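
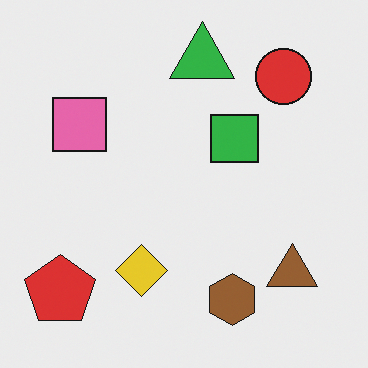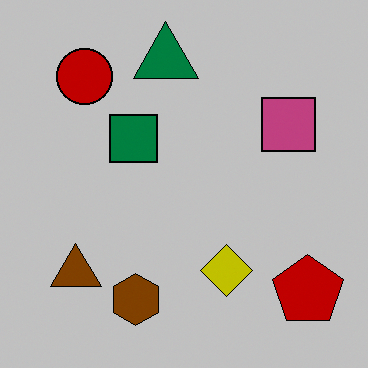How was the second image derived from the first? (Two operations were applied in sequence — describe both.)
The image was aggressively posterized, then flipped horizontally (left ↔ right).

Each flat color has snapped to a coarser quantized level — most visibly, the near-white background has dropped to a flat grey. The red pentagon is in the bottom-left of the first image and the bottom-right of the second — shapes on opposite sides of the vertical midline have swapped in a mirror flip.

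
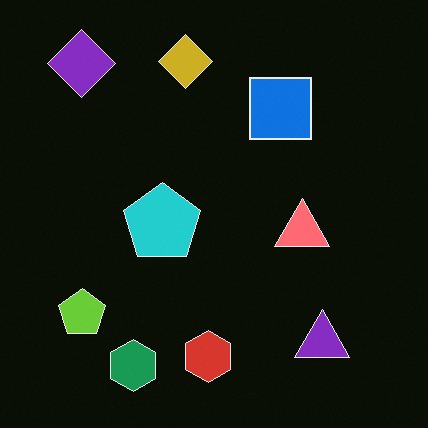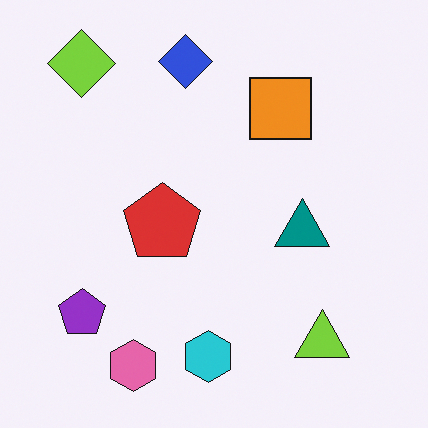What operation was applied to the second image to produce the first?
The transformation is: color-inverted (negative).

The light background has become dark and every shape's color is its complement — a photographic negative.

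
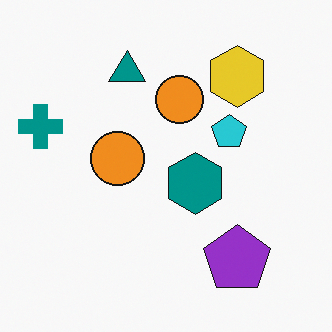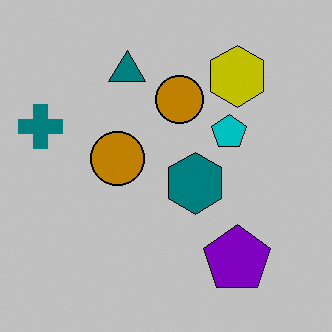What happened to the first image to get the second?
The transformation is: aggressively posterized.

Each flat color has snapped to a coarser quantized level — most visibly, the near-white background has dropped to a flat grey.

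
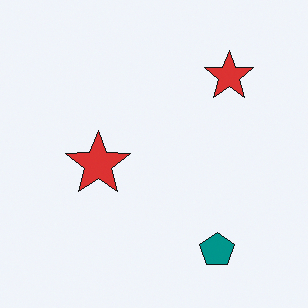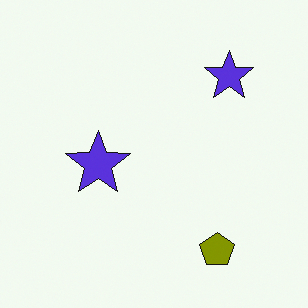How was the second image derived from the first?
The transformation is: hue-shifted through roughly half the color wheel.

Every shape's color has rotated by the same amount around the hue wheel — a uniform hue shift.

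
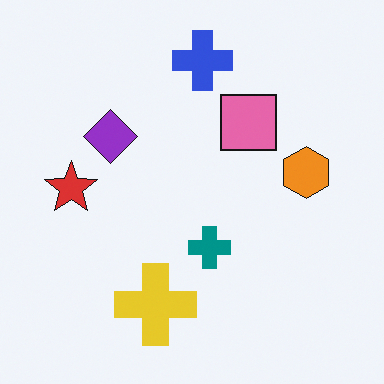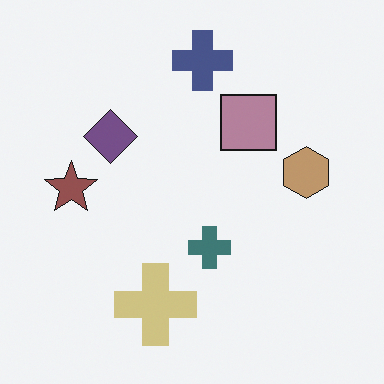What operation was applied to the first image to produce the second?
It was heavily desaturated.

All colors are more muted and greyish — a global saturation change.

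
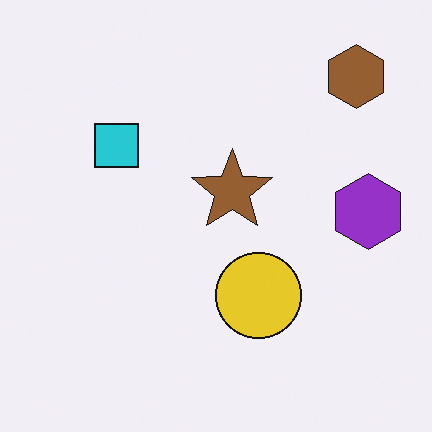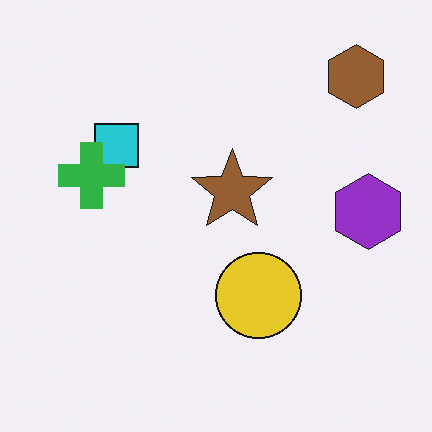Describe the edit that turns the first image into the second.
The image was overlaid with an additional green cross.

A green cross appears in the second image that is absent from the first.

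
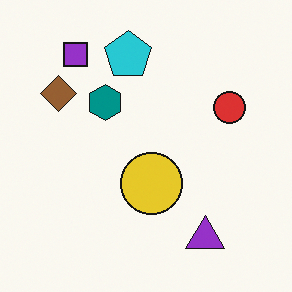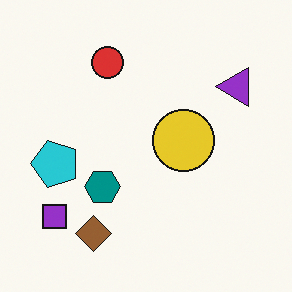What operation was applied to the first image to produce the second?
The transformation is: rotated 90° counter-clockwise.

The purple square sits in the top-left of the first image and the bottom-left of the second — consistent with a whole-image 90° counter-clockwise rotation.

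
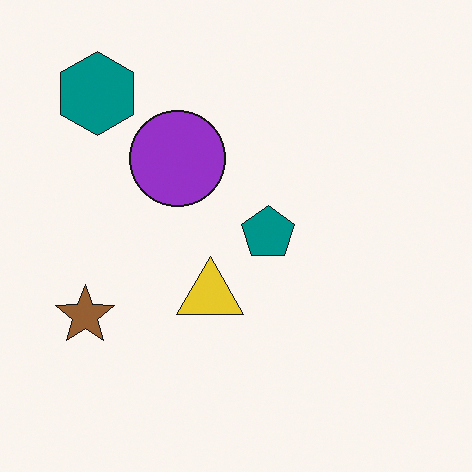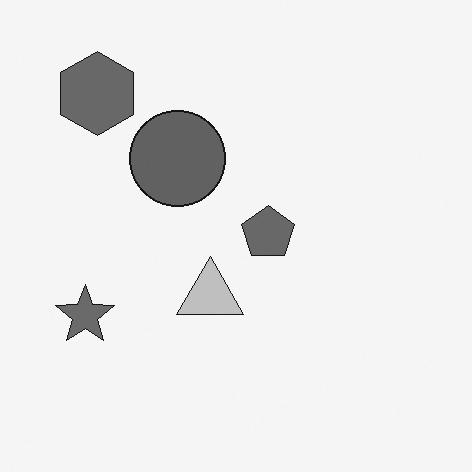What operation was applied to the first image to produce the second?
This is the original image converted to grayscale.

All color is removed — every shape is now a shade of grey.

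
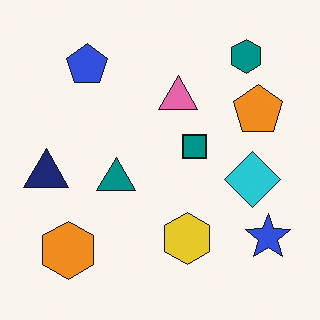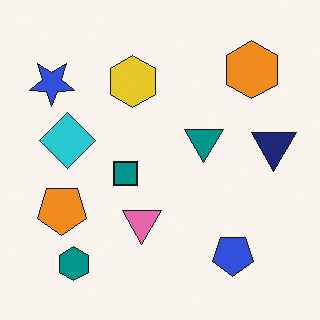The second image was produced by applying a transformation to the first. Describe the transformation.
It was rotated 180°.

The teal hexagon sits in the top-right of the first image and the bottom-left of the second — consistent with a whole-image 180° rotation.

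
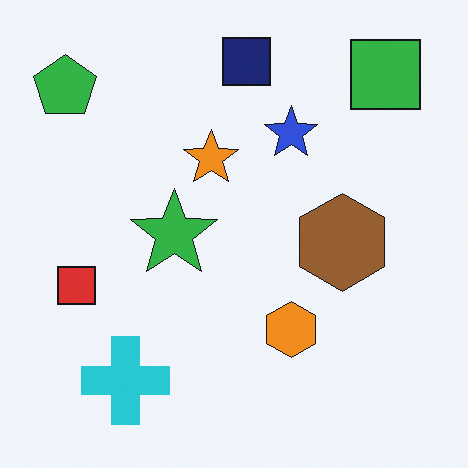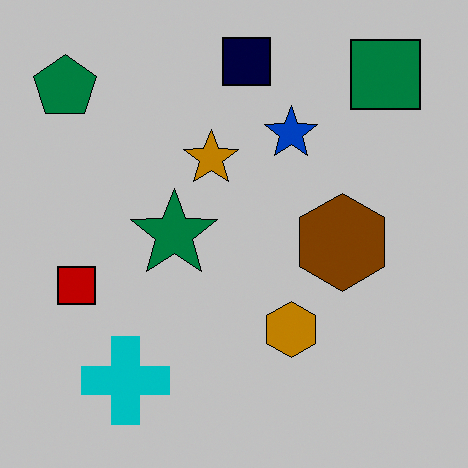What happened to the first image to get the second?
The image was heavily posterized to just a handful of flat colors.

Each flat color has snapped to a coarser quantized level — most visibly, the near-white background has dropped to a flat grey.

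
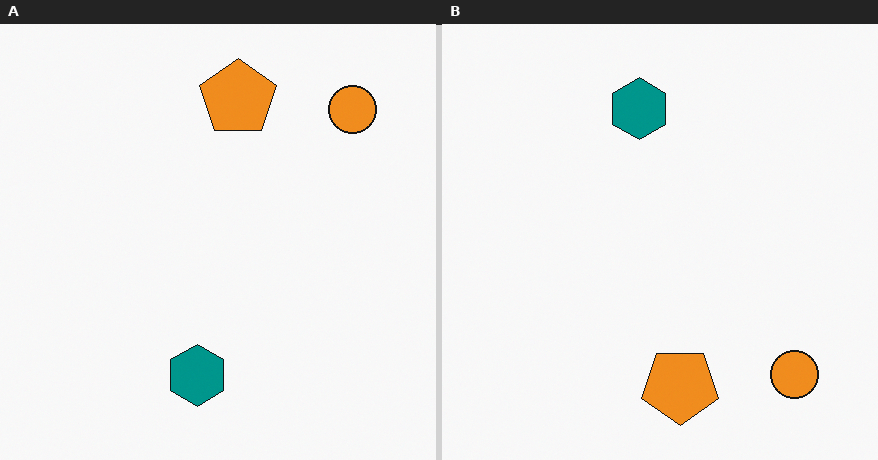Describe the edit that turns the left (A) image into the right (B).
The transformation is: flipped vertically (top ↔ bottom).

The orange pentagon is in the top of the left (A) image and the bottom of the right (B) — shapes on opposite sides of the horizontal midline have swapped in a mirror flip.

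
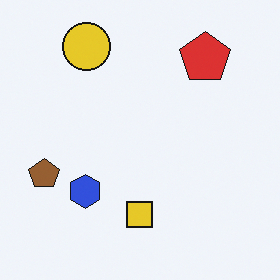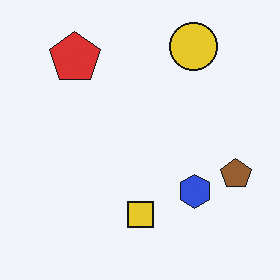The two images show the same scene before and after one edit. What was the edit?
The transformation is: flipped horizontally (left ↔ right).

The brown pentagon is in the left of the first image and the right of the second — shapes on opposite sides of the vertical midline have swapped in a mirror flip.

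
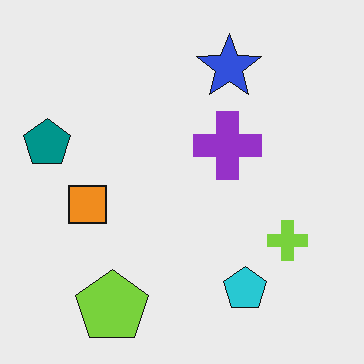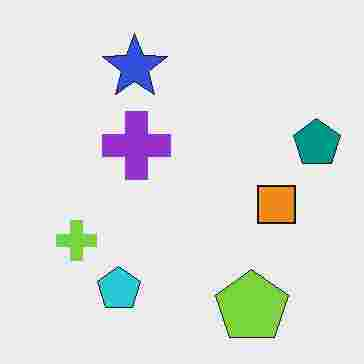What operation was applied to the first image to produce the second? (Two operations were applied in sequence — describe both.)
This is the original image flipped horizontally (left ↔ right), then degraded with heavy JPEG compression.

The teal pentagon is in the left of the first image and the right of the second — shapes on opposite sides of the vertical midline have swapped in a mirror flip. Blocky 8×8 compression artifacts appear around shape edges and the flat background shows ringing — characteristic JPEG degradation.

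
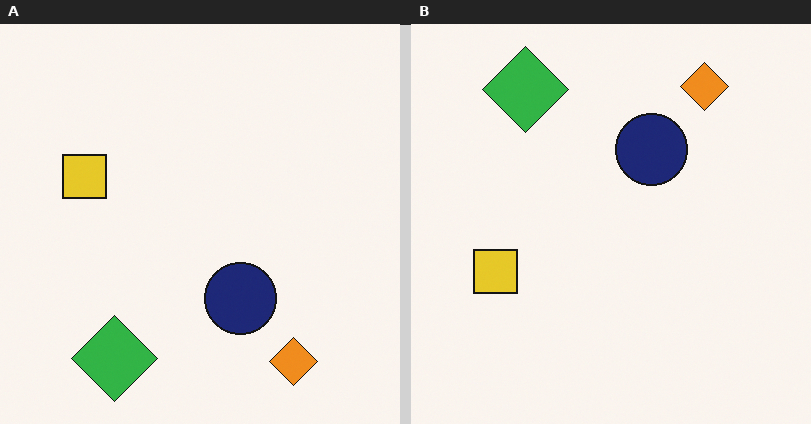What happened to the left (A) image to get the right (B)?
Flipped vertically (top ↔ bottom).

The orange diamond is in the bottom-right of the left (A) image and the top-right of the right (B) — shapes on opposite sides of the horizontal midline have swapped in a mirror flip.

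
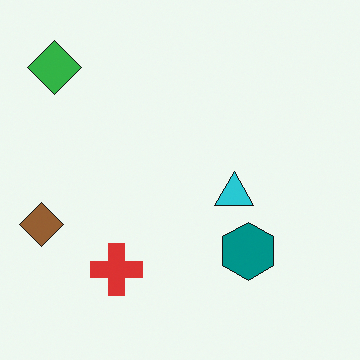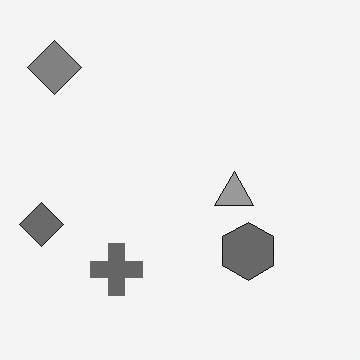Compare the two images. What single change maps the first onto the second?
The image was converted to grayscale.

All color is removed — every shape is now a shade of grey.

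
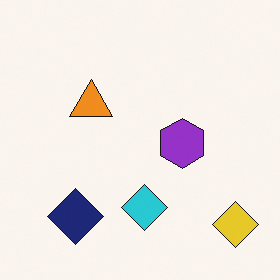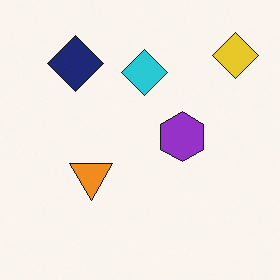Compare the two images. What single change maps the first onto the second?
Flipped vertically (top ↔ bottom).

The yellow diamond is in the bottom-right of the first image and the top-right of the second — shapes on opposite sides of the horizontal midline have swapped in a mirror flip.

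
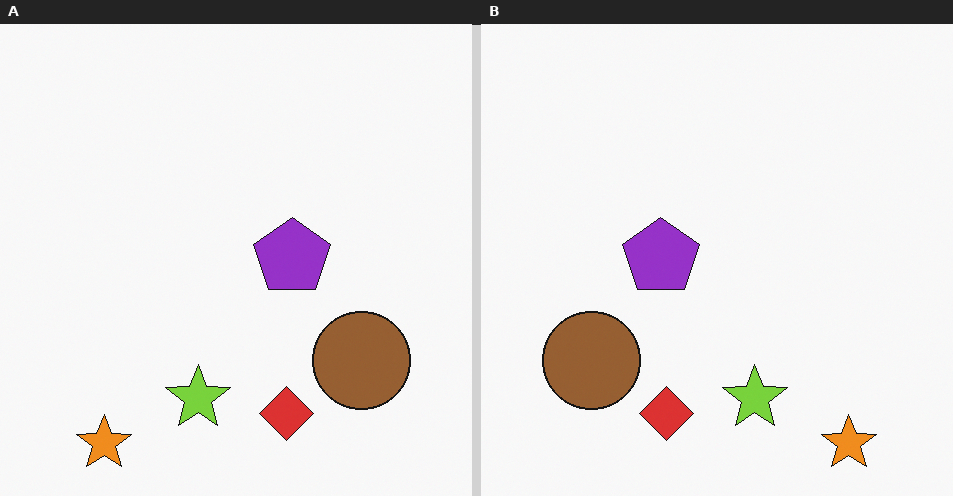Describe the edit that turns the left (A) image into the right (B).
The transformation is: flipped horizontally (left ↔ right).

The orange star is in the bottom-left of the left (A) image and the bottom-right of the right (B) — shapes on opposite sides of the vertical midline have swapped in a mirror flip.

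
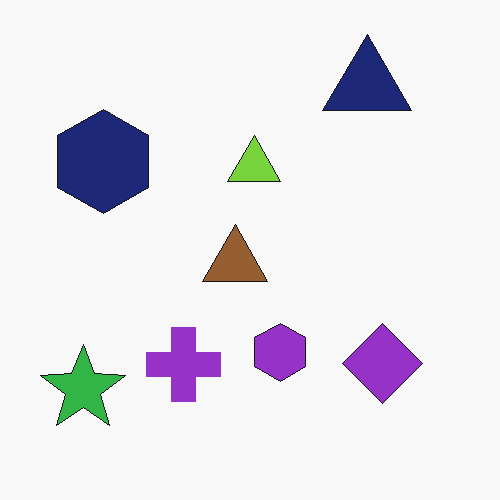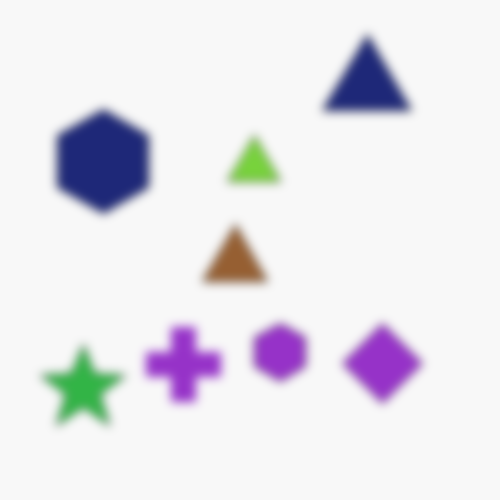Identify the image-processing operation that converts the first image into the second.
This is the original image strongly gaussian-blurred.

Shape edges and outlines are uniformly softened across the whole image.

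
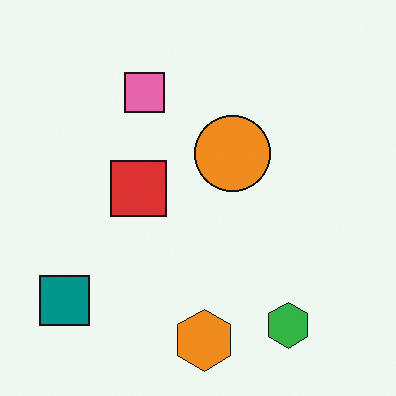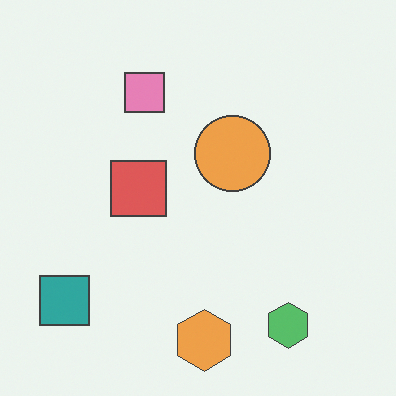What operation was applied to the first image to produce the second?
The second image is the first given slightly reduced contrast.

Tones are pushed toward mid-grey across the whole image — a global contrast change.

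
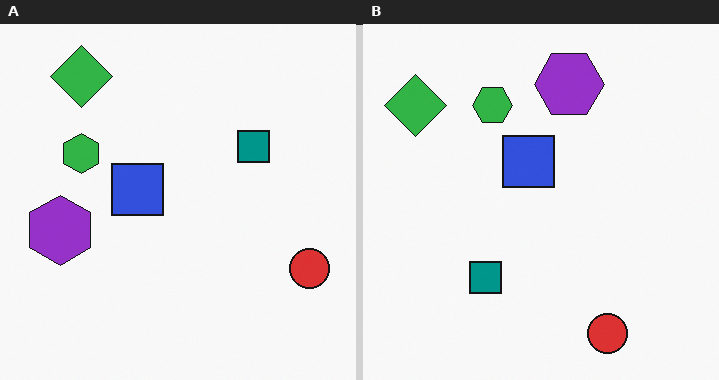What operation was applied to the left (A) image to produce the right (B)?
The right (B) image is the left (A) transposed (reflected across the top-left ↔ bottom-right diagonal).

Shapes have swapped their row and column positions — what was in the top-right is now in the bottom-left — a diagonal reflection.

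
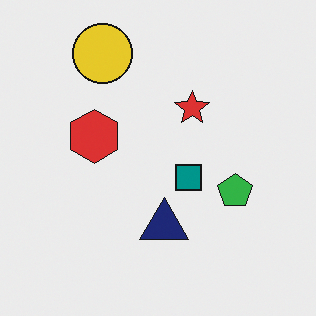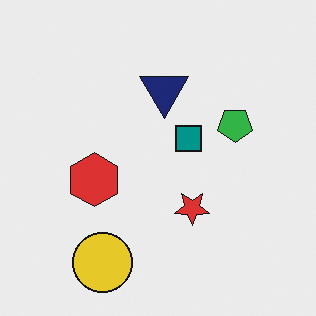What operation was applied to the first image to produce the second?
Flipped vertically (top ↔ bottom).

The yellow circle is in the top-left of the first image and the bottom-left of the second — shapes on opposite sides of the horizontal midline have swapped in a mirror flip.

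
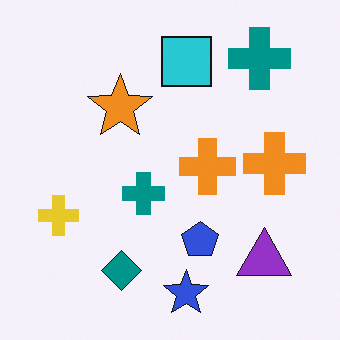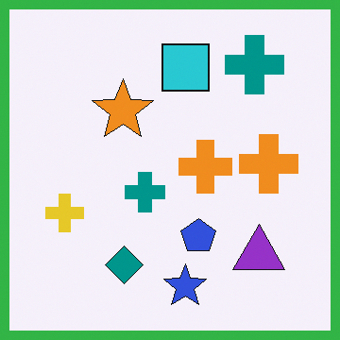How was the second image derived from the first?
The transformation is: framed with a green border.

A solid green frame runs around the edge of the second image, with the content slightly shrunk inside it.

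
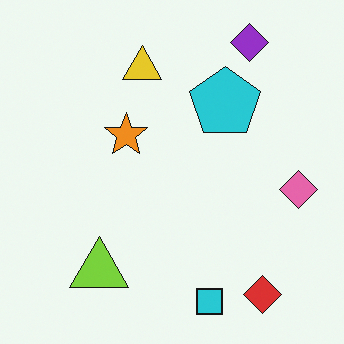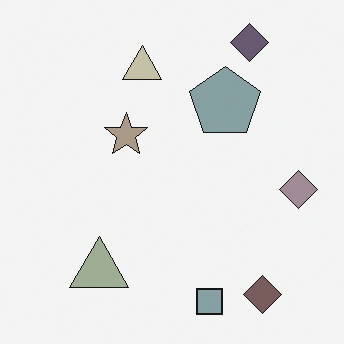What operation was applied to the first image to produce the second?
The second image is the first heavily desaturated.

All colors are more muted and greyish — a global saturation change.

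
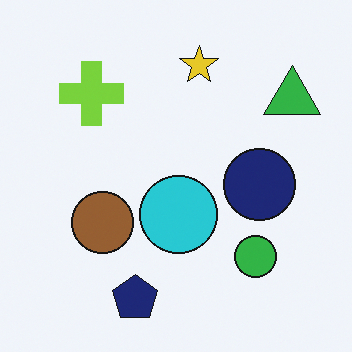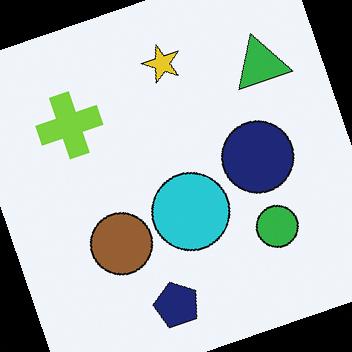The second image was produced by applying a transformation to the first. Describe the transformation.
This is the original image rotated counter-clockwise by a clearly visible amount.

Every shape is tilted by the same angle and the image corners show triangular fill wedges — a whole-image rotation by a non-right angle.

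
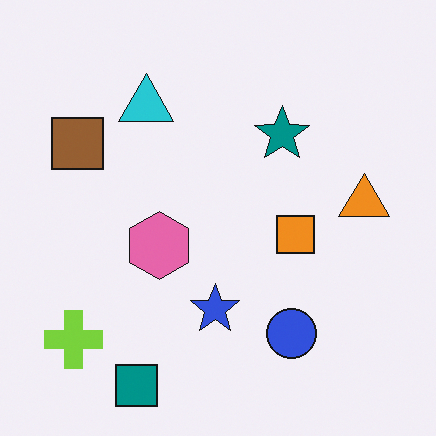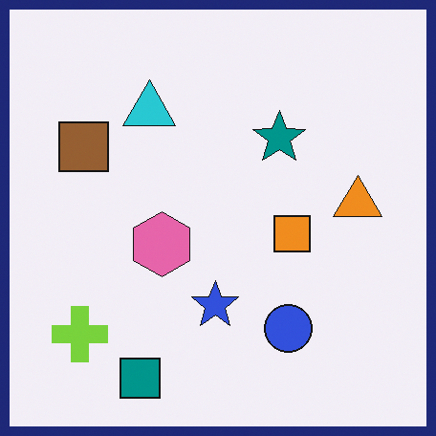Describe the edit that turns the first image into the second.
It was framed with a navy border.

A solid navy frame runs around the edge of the second image, with the content slightly shrunk inside it.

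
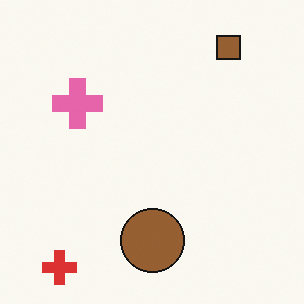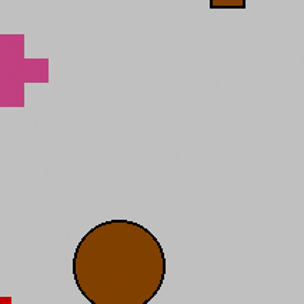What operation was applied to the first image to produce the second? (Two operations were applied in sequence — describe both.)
The transformation is: aggressively posterized, then cropped to a modestly smaller region and rescaled.

Each flat color has snapped to a coarser quantized level — most visibly, the near-white background has dropped to a flat grey. The visible shapes are larger and the field of view is narrower; shapes near the original edges may be partly or wholly outside the frame — a crop-and-rescale.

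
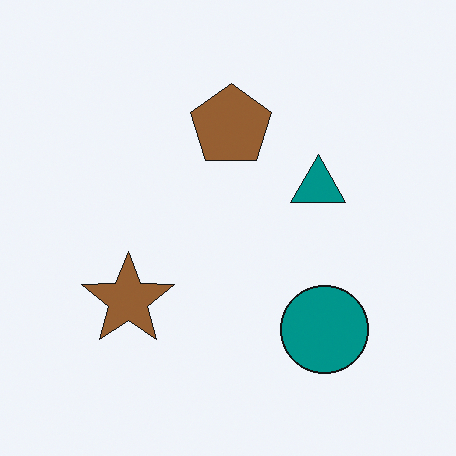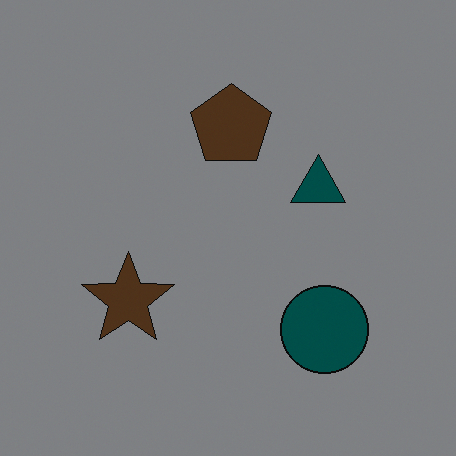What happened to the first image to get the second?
This is the original image noticeably darkened.

Every pixel — background and shapes alike — is uniformly darkened.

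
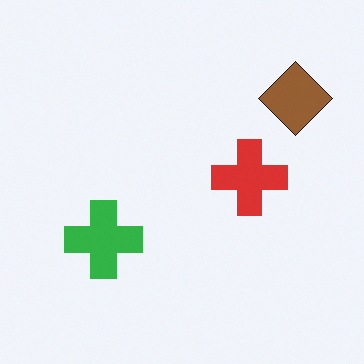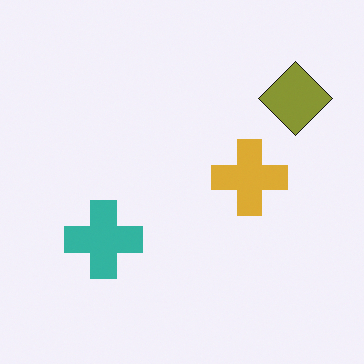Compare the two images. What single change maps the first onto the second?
The second image is the first hue-shifted by a small amount.

Every shape's color has rotated by the same amount around the hue wheel — a uniform hue shift.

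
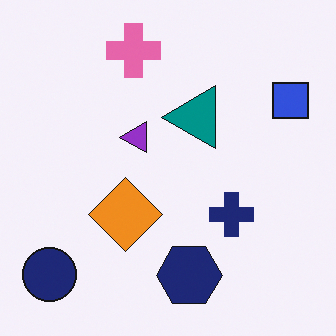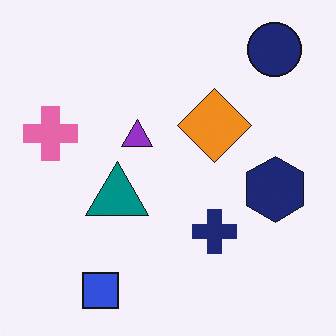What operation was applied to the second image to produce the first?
This is the original image transposed (reflected across the top-left ↔ bottom-right diagonal).

Shapes have swapped their row and column positions — what was in the top-right is now in the bottom-left — a diagonal reflection.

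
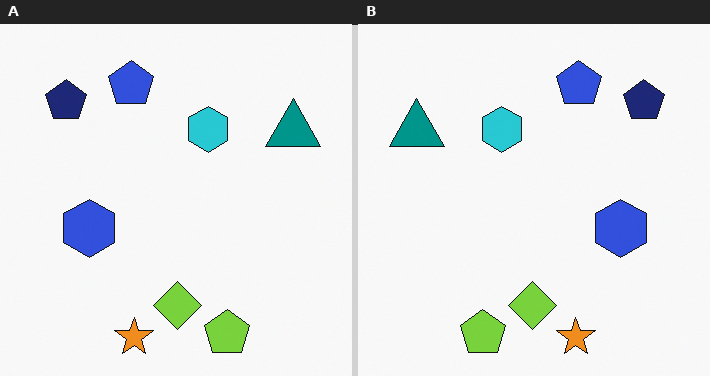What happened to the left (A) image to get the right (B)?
It was flipped horizontally (left ↔ right).

The teal triangle is in the top-right of the left (A) image and the top-left of the right (B) — shapes on opposite sides of the vertical midline have swapped in a mirror flip.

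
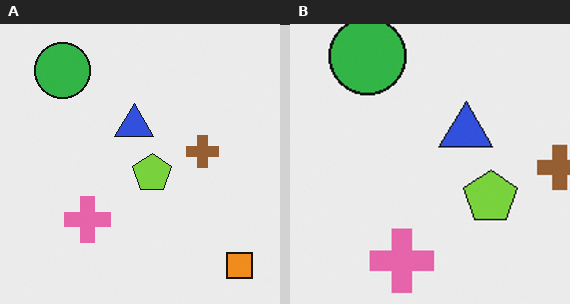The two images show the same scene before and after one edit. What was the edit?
It was cropped to a modestly smaller region and rescaled.

The visible shapes are larger and the field of view is narrower; shapes near the original edges may be partly or wholly outside the frame — a crop-and-rescale.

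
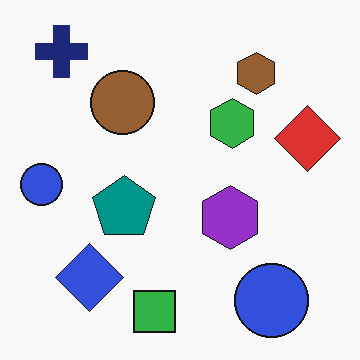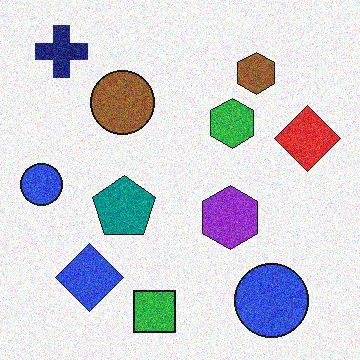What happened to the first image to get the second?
It was degraded with moderate additive noise.

Random speckle covers the whole image, including the flat background.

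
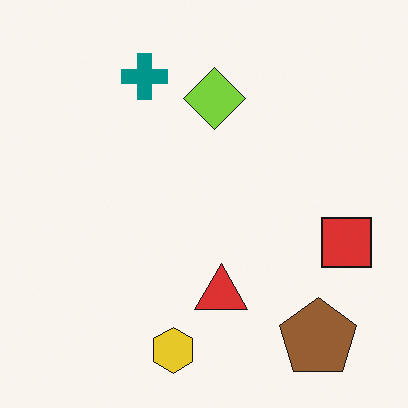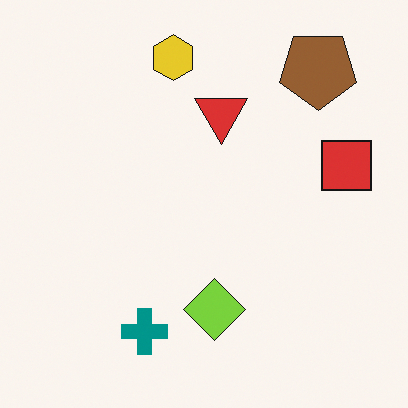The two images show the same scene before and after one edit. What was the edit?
The transformation is: flipped vertically (top ↔ bottom).

The yellow hexagon is in the bottom of the first image and the top of the second — shapes on opposite sides of the horizontal midline have swapped in a mirror flip.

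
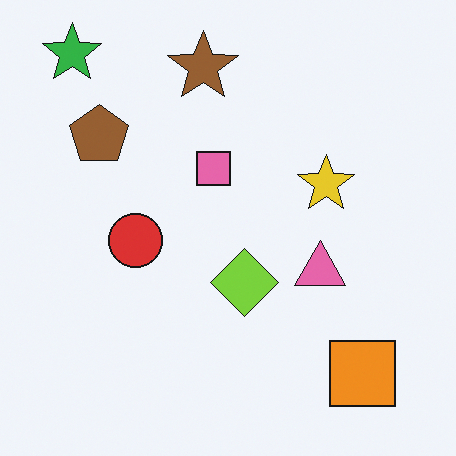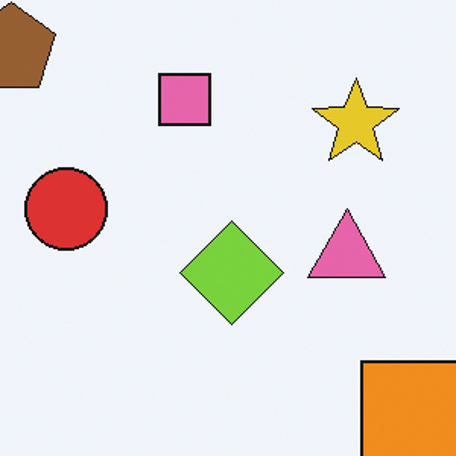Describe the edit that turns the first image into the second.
It was cropped slightly and scaled back up.

The visible shapes are larger and the field of view is narrower; shapes near the original edges may be partly or wholly outside the frame — a crop-and-rescale.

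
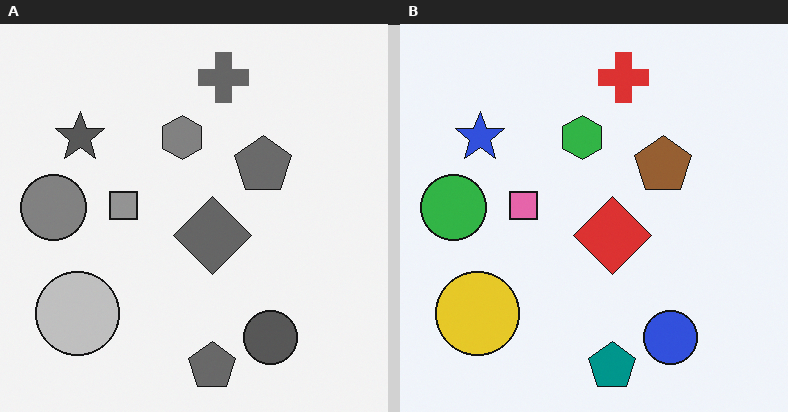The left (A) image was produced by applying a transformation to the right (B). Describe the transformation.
Converted to grayscale.

All color is removed — every shape is now a shade of grey.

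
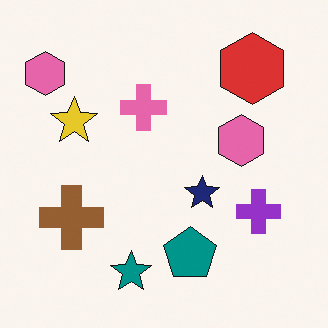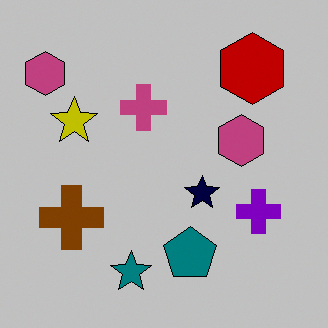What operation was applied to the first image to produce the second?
The image was heavily posterized to just a handful of flat colors.

Each flat color has snapped to a coarser quantized level — most visibly, the near-white background has dropped to a flat grey.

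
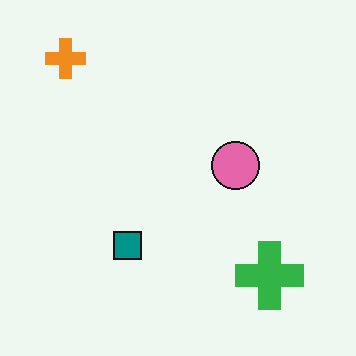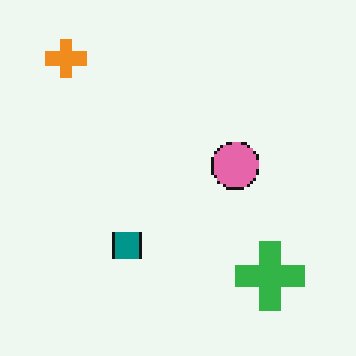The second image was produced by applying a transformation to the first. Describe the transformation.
The image was mildly pixelated.

Shapes are reduced to large square blocks; fine edges and outlines are lost — a downscale-then-upscale (mosaic) effect.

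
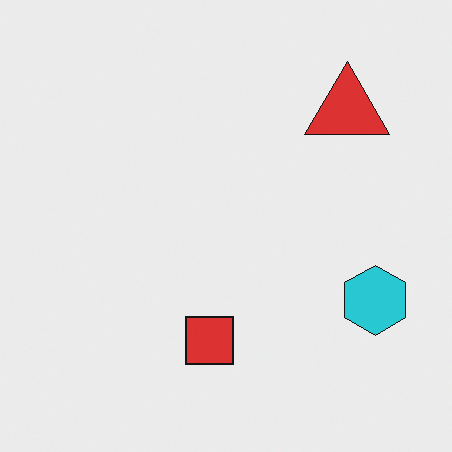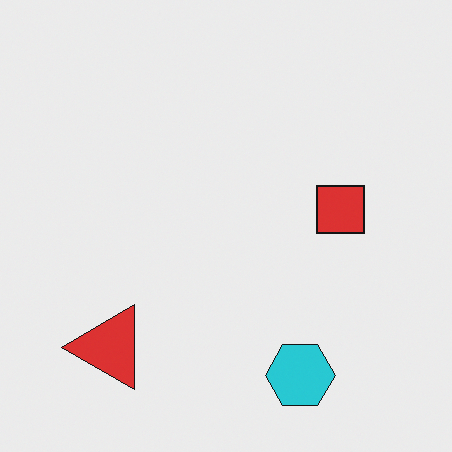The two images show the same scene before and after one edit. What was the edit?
It was transposed (reflected across the top-left ↔ bottom-right diagonal).

Shapes have swapped their row and column positions — what was in the top-right is now in the bottom-left — a diagonal reflection.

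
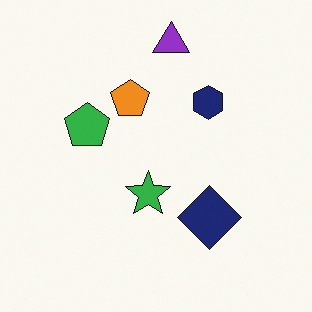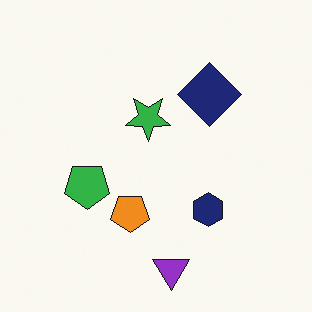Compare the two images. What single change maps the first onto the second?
This is the original image flipped vertically (top ↔ bottom).

The purple triangle is in the top of the first image and the bottom of the second — shapes on opposite sides of the horizontal midline have swapped in a mirror flip.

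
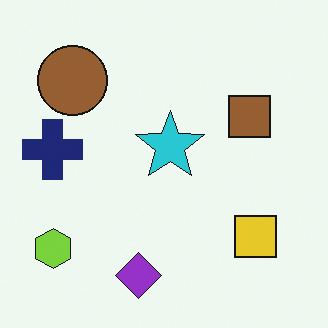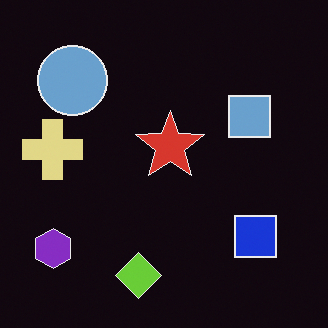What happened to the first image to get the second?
The second image is the first color-inverted (negative).

The light background has become dark and every shape's color is its complement — a photographic negative.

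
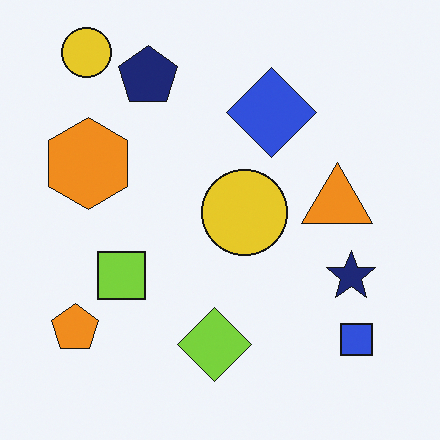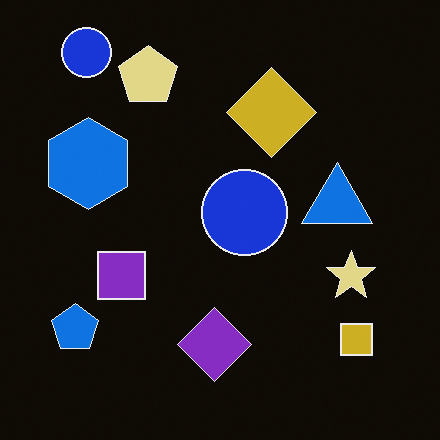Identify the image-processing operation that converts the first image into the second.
The transformation is: color-inverted (negative).

The light background has become dark and every shape's color is its complement — a photographic negative.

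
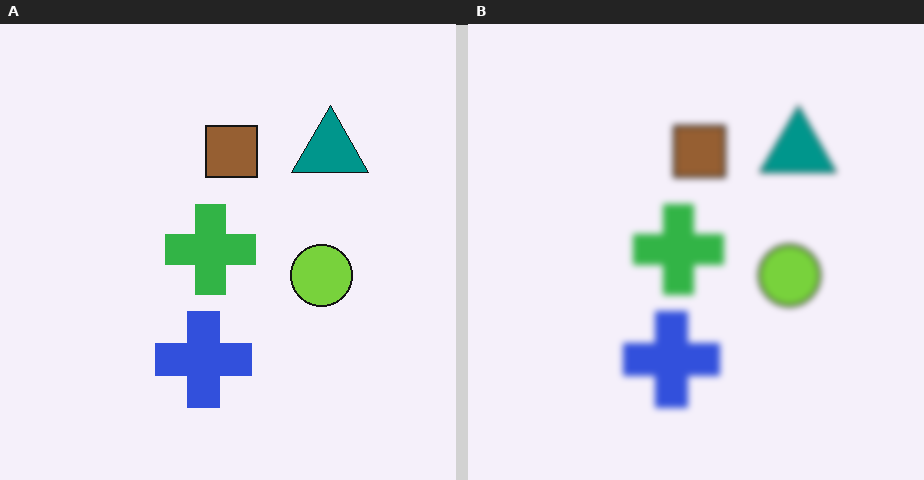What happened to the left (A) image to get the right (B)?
It was moderately blurred.

Shape edges and outlines are uniformly softened across the whole image.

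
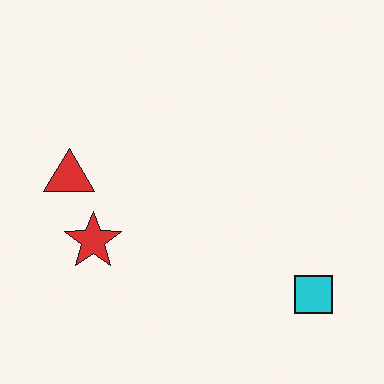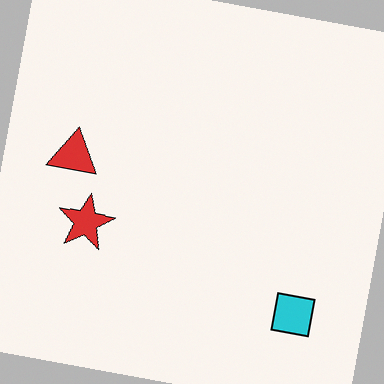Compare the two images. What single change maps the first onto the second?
Rotated clockwise by a small amount.

Every shape is tilted by the same angle and the image corners show triangular fill wedges — a whole-image rotation by a non-right angle.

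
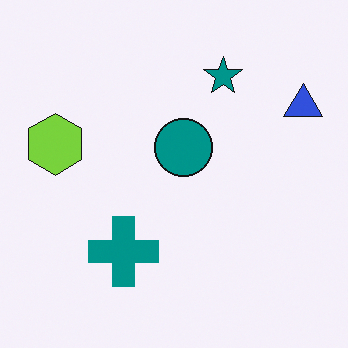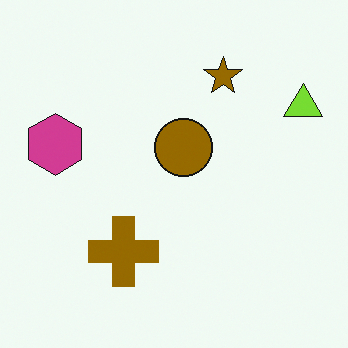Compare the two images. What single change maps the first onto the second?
This is the original image hue-shifted by a large amount.

Every shape's color has rotated by the same amount around the hue wheel — a uniform hue shift.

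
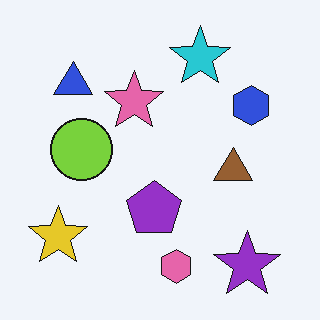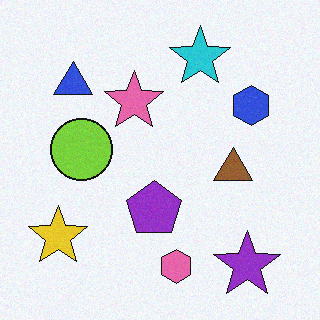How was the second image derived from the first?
The second image is the first degraded with light additive noise.

Random speckle covers the whole image, including the flat background.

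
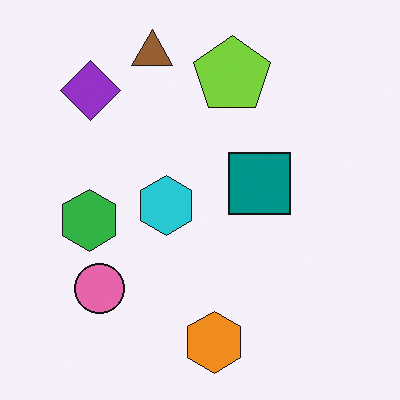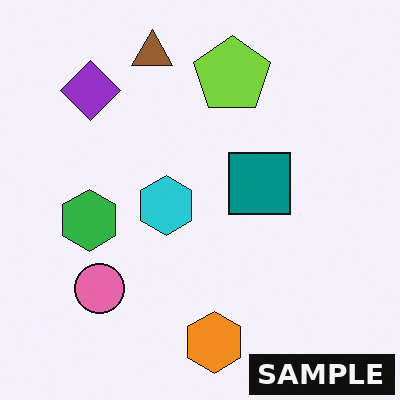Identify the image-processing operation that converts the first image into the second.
The image was watermarked with the text "SAMPLE" in the lower-right corner.

A dark label reading "SAMPLE" appears in the lower-right corner.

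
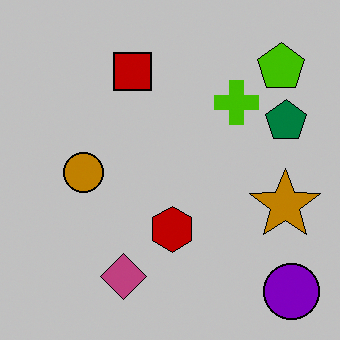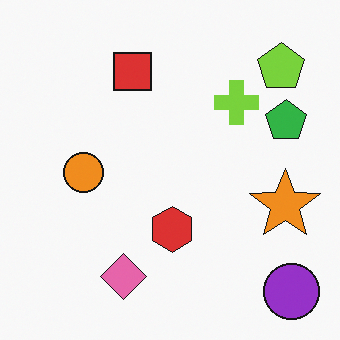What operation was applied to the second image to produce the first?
Aggressively posterized.

Each flat color has snapped to a coarser quantized level — most visibly, the near-white background has dropped to a flat grey.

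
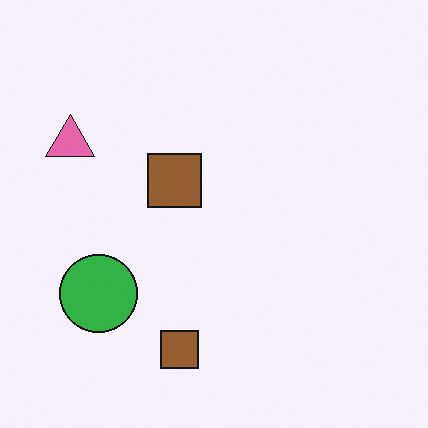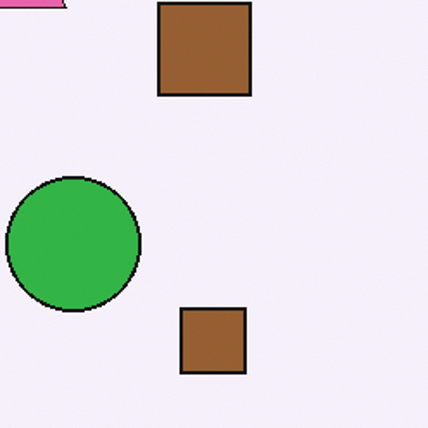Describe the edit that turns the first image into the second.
The image was cropped to a noticeably smaller region and rescaled.

The visible shapes are larger and the field of view is narrower; shapes near the original edges may be partly or wholly outside the frame — a crop-and-rescale.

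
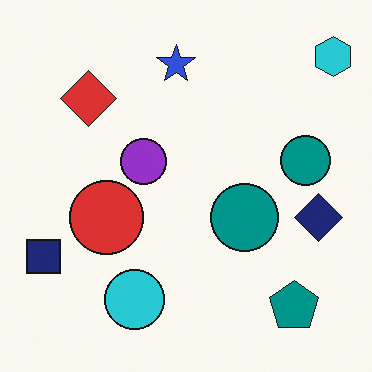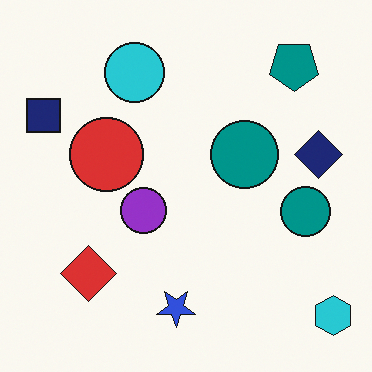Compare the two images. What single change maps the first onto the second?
This is the original image flipped vertically (top ↔ bottom).

The cyan hexagon is in the top-right of the first image and the bottom-right of the second — shapes on opposite sides of the horizontal midline have swapped in a mirror flip.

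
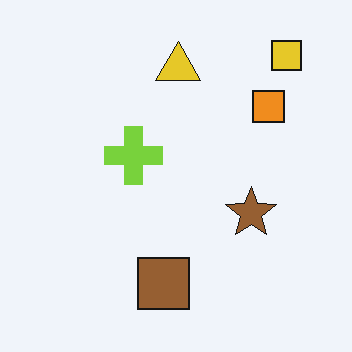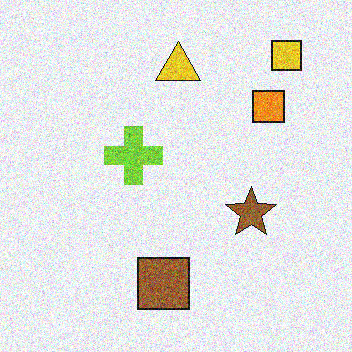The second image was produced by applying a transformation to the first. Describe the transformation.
The image was degraded with a thick layer of grain.

Random speckle covers the whole image, including the flat background.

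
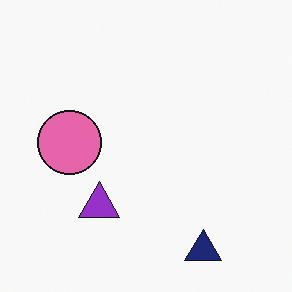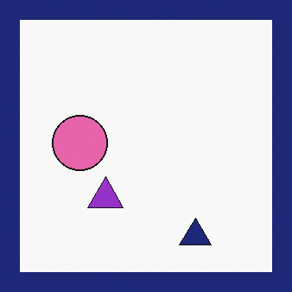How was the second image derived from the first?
The transformation is: framed with a navy border.

A solid navy frame runs around the edge of the second image, with the content slightly shrunk inside it.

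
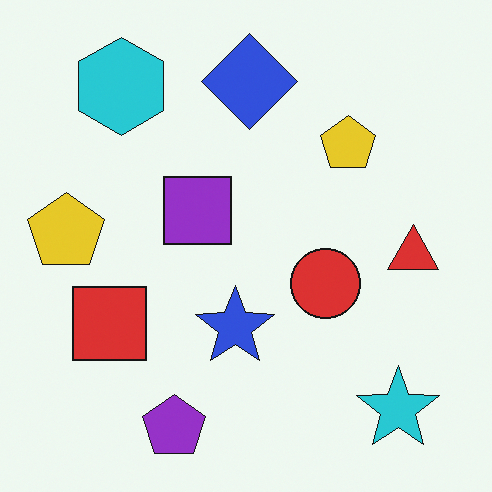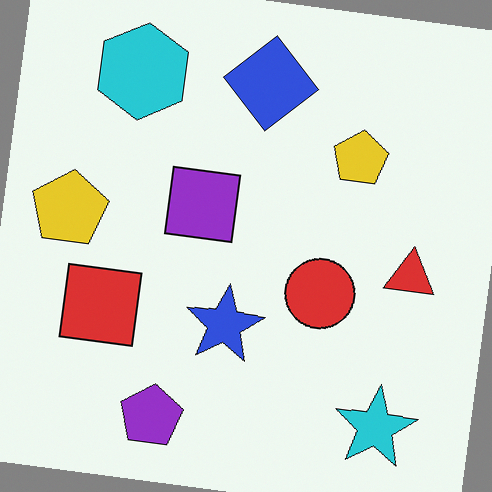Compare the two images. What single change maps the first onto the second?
This is the original image rotated clockwise by a slight angle.

Every shape is tilted by the same angle and the image corners show triangular fill wedges — a whole-image rotation by a non-right angle.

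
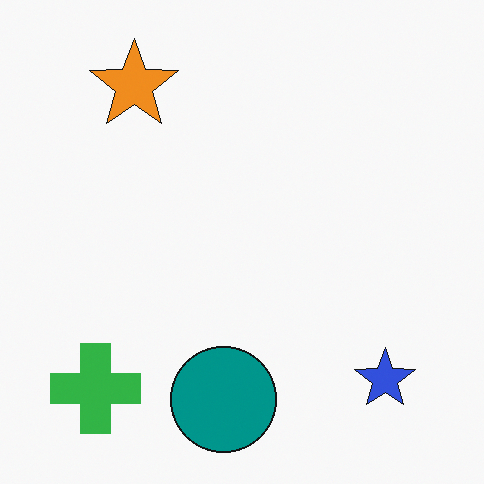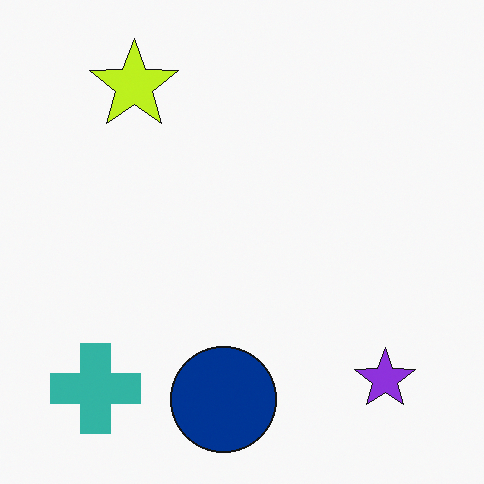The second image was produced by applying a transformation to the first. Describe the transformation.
The second image is the first hue-shifted by a small amount.

Every shape's color has rotated by the same amount around the hue wheel — a uniform hue shift.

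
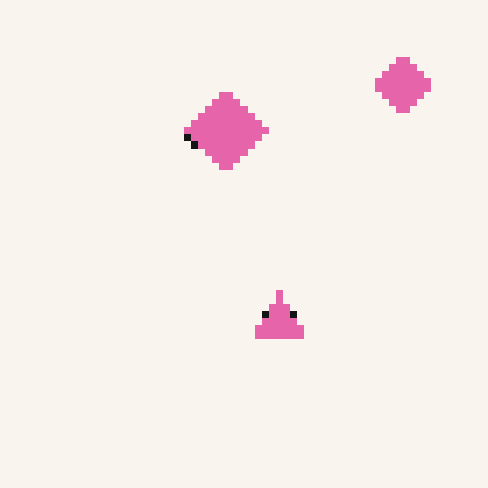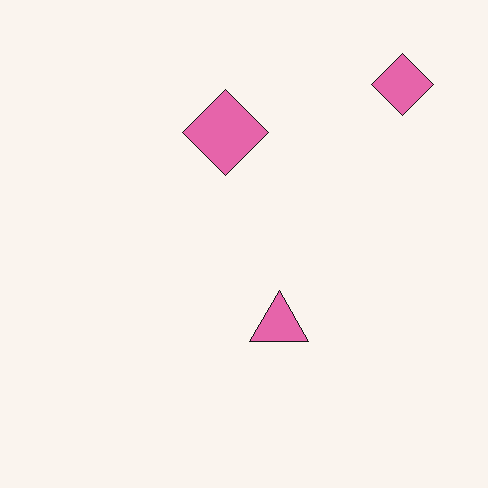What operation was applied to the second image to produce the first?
The image was pixelated into visible square blocks.

Shapes are reduced to large square blocks; fine edges and outlines are lost — a downscale-then-upscale (mosaic) effect.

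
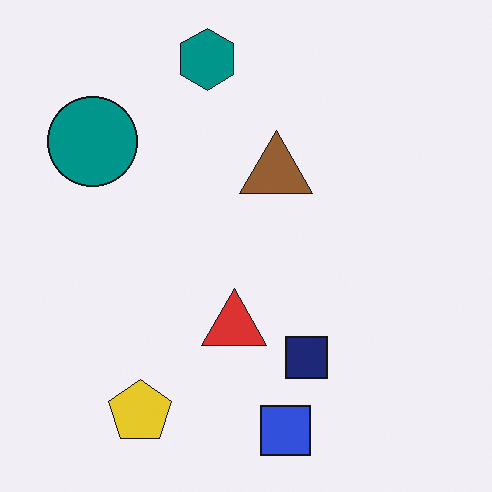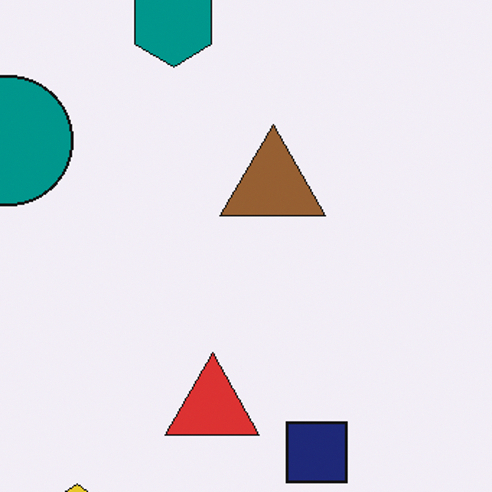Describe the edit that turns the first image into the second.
This is the original image cropped to a modestly smaller region and rescaled.

The visible shapes are larger and the field of view is narrower; shapes near the original edges may be partly or wholly outside the frame — a crop-and-rescale.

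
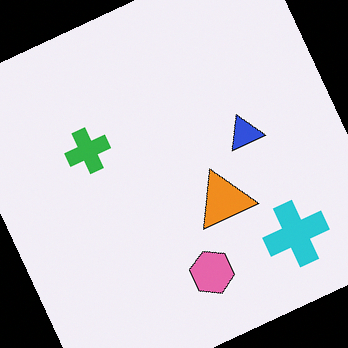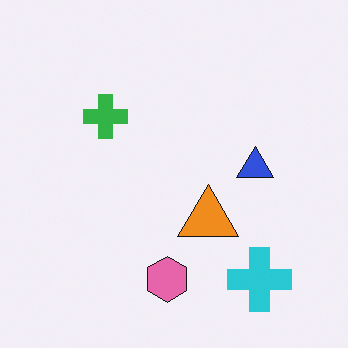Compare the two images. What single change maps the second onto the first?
Rotated counter-clockwise by a clearly visible amount.

Every shape is tilted by the same angle and the image corners show triangular fill wedges — a whole-image rotation by a non-right angle.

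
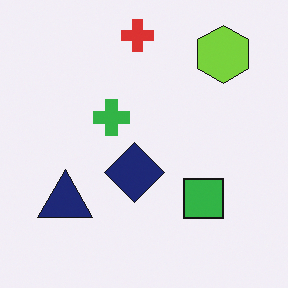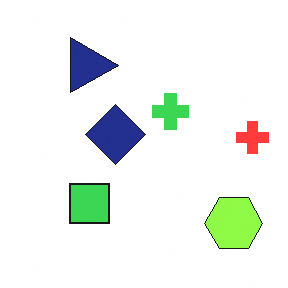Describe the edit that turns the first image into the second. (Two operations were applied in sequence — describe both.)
The transformation is: brightened a little, then rotated 90° clockwise.

Every pixel — background and shapes alike — is uniformly brightened. The lime hexagon sits in the top-right of the first image and the bottom-right of the second — consistent with a whole-image 90° clockwise rotation.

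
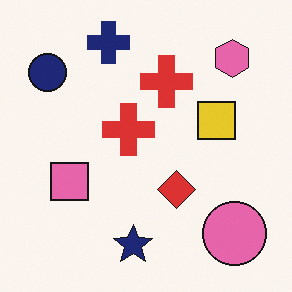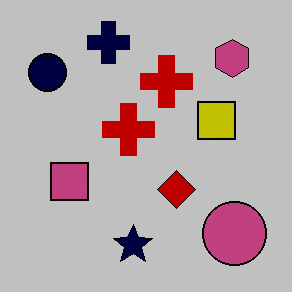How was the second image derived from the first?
The second image is the first aggressively posterized.

Each flat color has snapped to a coarser quantized level — most visibly, the near-white background has dropped to a flat grey.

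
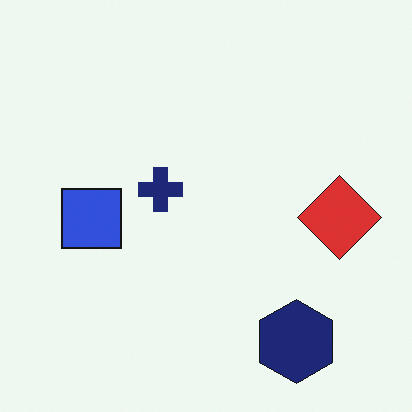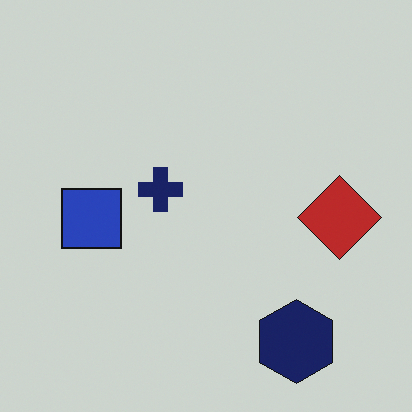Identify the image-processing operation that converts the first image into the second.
This is the original image slightly darkened.

Every pixel — background and shapes alike — is uniformly darkened.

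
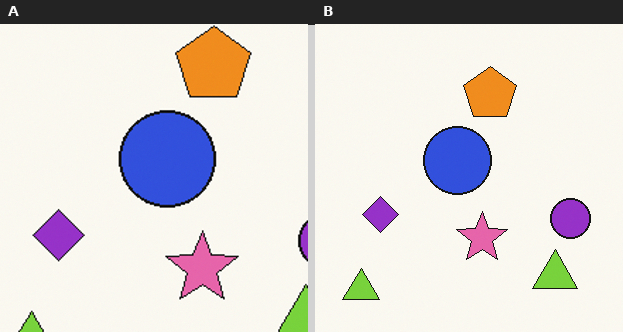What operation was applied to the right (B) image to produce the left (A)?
The left (A) image is the right (B) cropped slightly and scaled back up.

The visible shapes are larger and the field of view is narrower; shapes near the original edges may be partly or wholly outside the frame — a crop-and-rescale.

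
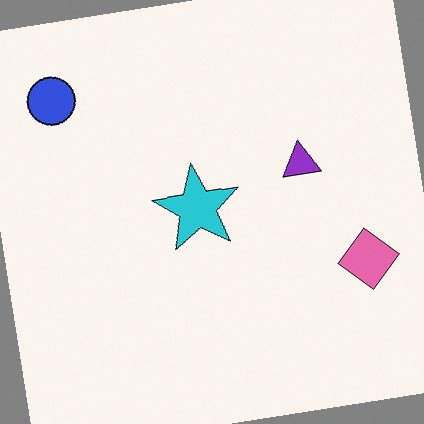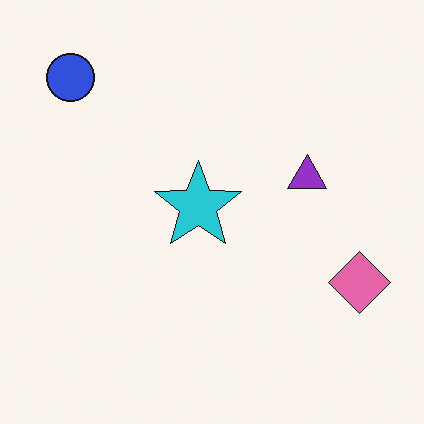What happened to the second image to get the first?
The image was rotated counter-clockwise by a few degrees.

Every shape is tilted by the same angle and the image corners show triangular fill wedges — a whole-image rotation by a non-right angle.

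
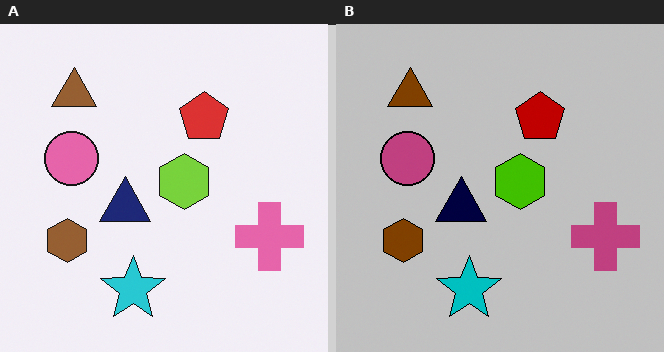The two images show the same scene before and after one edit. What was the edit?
It was aggressively posterized.

Each flat color has snapped to a coarser quantized level — most visibly, the near-white background has dropped to a flat grey.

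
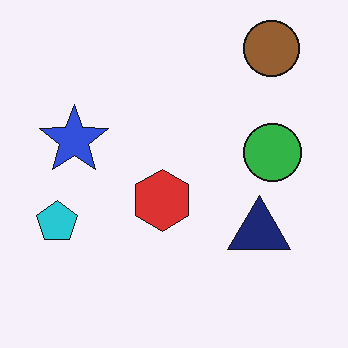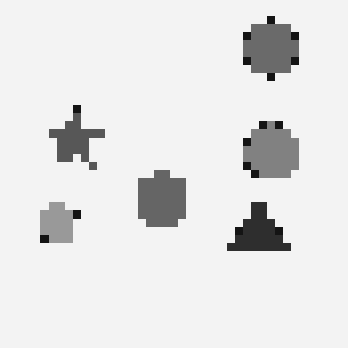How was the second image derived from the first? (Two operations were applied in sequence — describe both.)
The image was converted to grayscale, then moderately pixelated.

All color is removed — every shape is now a shade of grey. Shapes are reduced to large square blocks; fine edges and outlines are lost — a downscale-then-upscale (mosaic) effect.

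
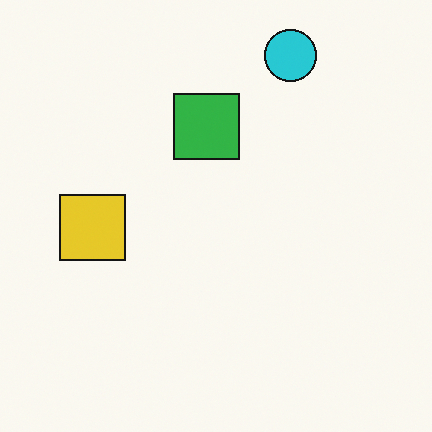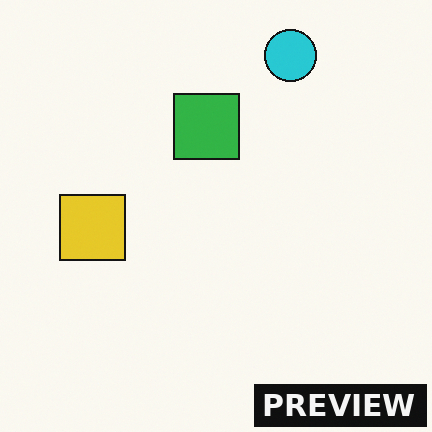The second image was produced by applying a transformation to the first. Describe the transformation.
It was watermarked with the text "PREVIEW" in the lower-right corner.

A dark label reading "PREVIEW" appears in the lower-right corner.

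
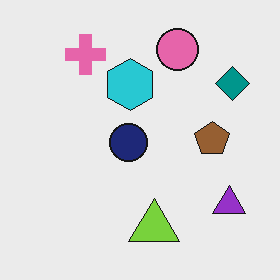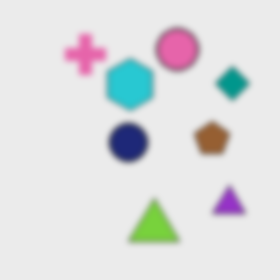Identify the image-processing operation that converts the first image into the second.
Moderately blurred.

Shape edges and outlines are uniformly softened across the whole image.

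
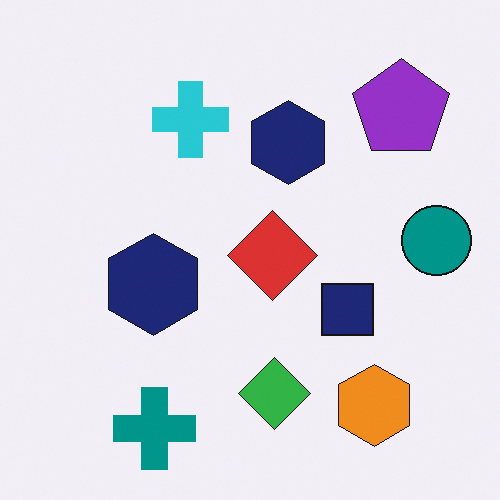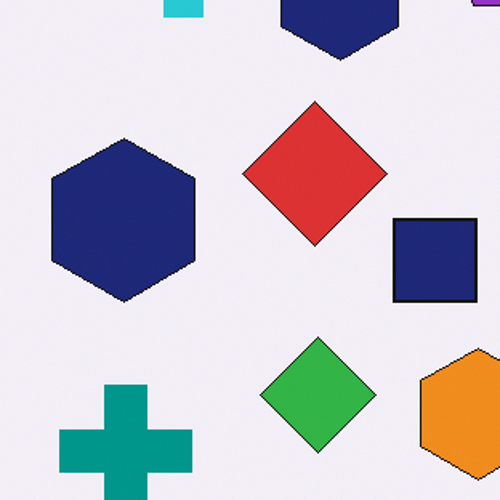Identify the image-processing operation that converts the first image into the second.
The second image is the first cropped to a modestly smaller region and rescaled.

The visible shapes are larger and the field of view is narrower; shapes near the original edges may be partly or wholly outside the frame — a crop-and-rescale.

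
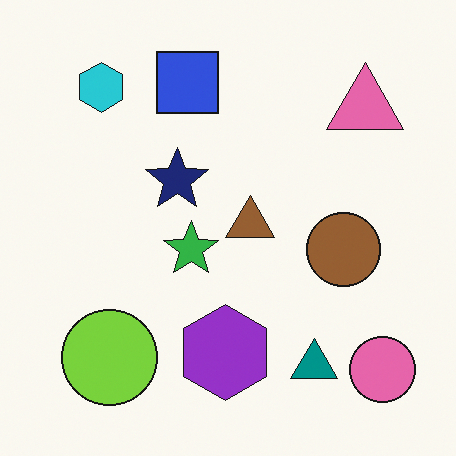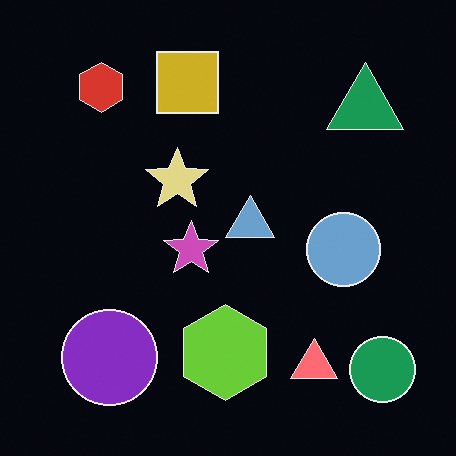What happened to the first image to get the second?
It was color-inverted (negative).

The light background has become dark and every shape's color is its complement — a photographic negative.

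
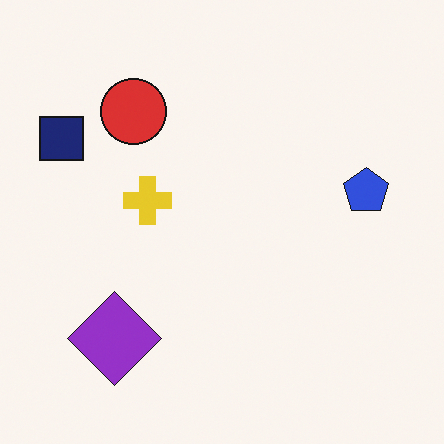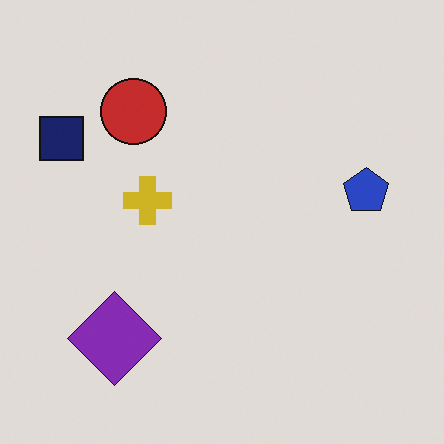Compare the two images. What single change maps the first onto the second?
The second image is the first darkened a little.

Every pixel — background and shapes alike — is uniformly darkened.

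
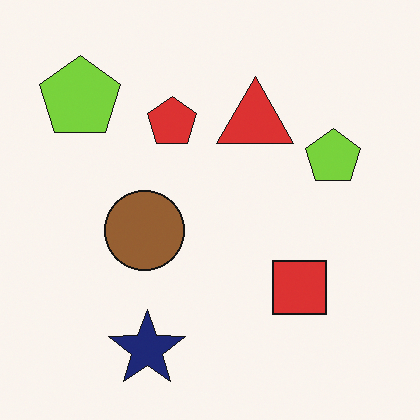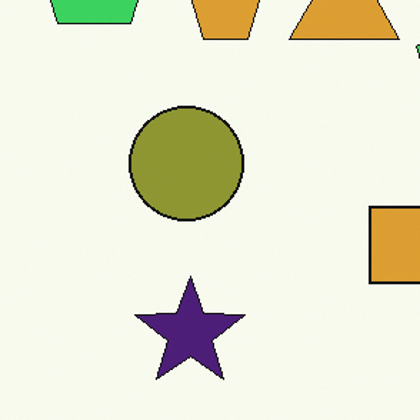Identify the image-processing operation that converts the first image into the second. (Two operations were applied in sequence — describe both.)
Hue-shifted slightly, then cropped to a modestly smaller region and rescaled.

Every shape's color has rotated by the same amount around the hue wheel — a uniform hue shift. The visible shapes are larger and the field of view is narrower; shapes near the original edges may be partly or wholly outside the frame — a crop-and-rescale.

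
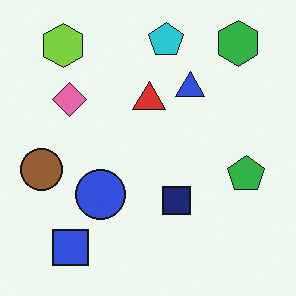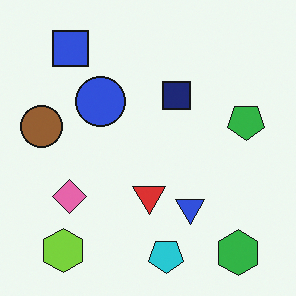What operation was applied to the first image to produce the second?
The transformation is: flipped vertically (top ↔ bottom).

The cyan pentagon is in the top of the first image and the bottom of the second — shapes on opposite sides of the horizontal midline have swapped in a mirror flip.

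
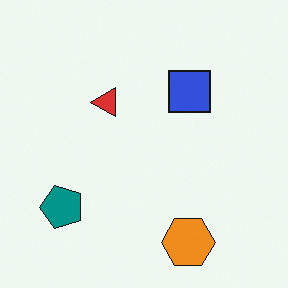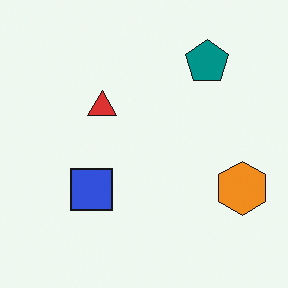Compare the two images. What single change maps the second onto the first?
The image was transposed (reflected across the top-left ↔ bottom-right diagonal).

Shapes have swapped their row and column positions — what was in the top-right is now in the bottom-left — a diagonal reflection.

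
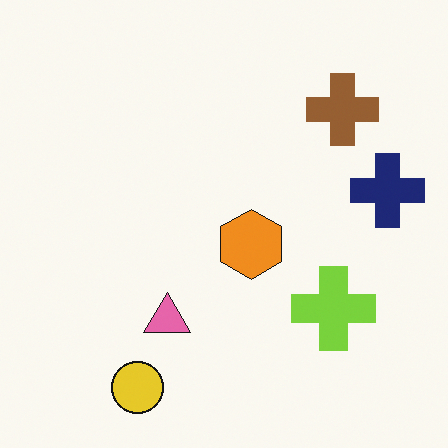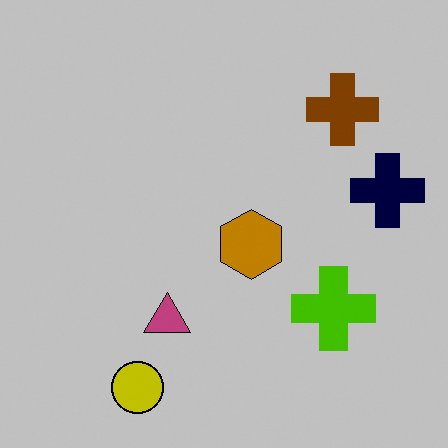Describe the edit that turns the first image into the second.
The image was heavily posterized to just a handful of flat colors.

Each flat color has snapped to a coarser quantized level — most visibly, the near-white background has dropped to a flat grey.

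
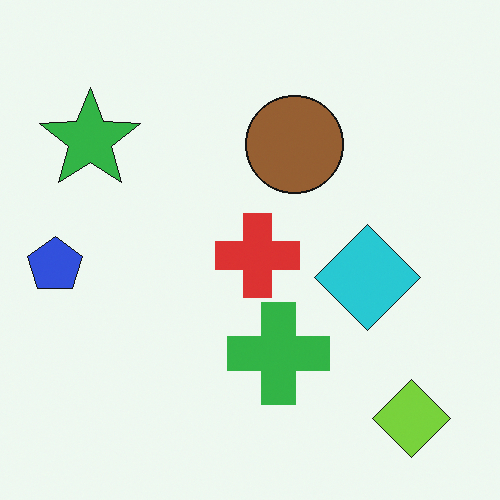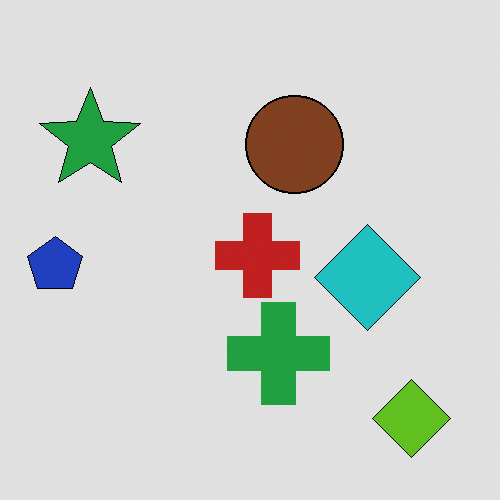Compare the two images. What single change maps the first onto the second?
The transformation is: posterized to a reduced palette.

Each flat color has snapped to a coarser quantized level — most visibly, the near-white background has dropped to a flat grey.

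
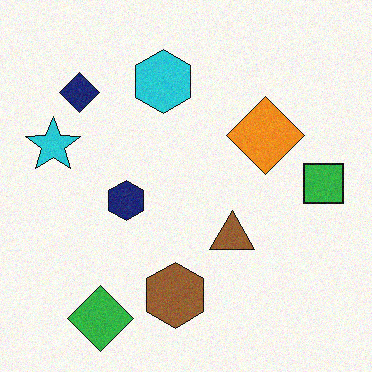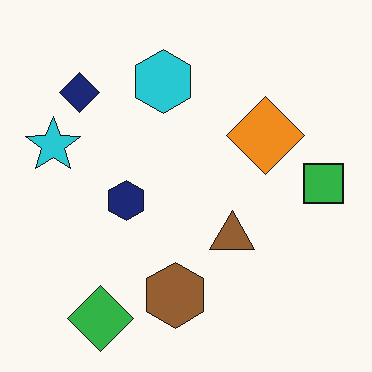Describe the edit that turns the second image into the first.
The transformation is: degraded with a light layer of grain.

Random speckle covers the whole image, including the flat background.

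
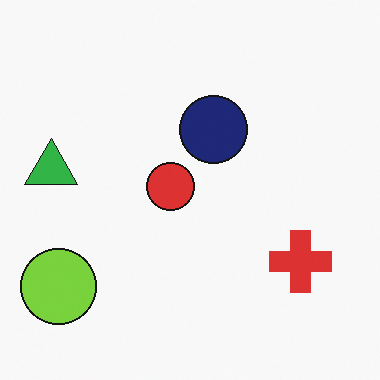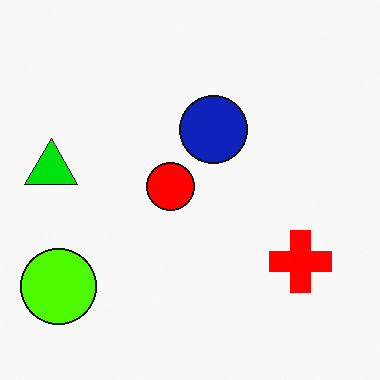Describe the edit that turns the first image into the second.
The second image is the first heavily oversaturated.

All colors are more vivid — a global saturation change.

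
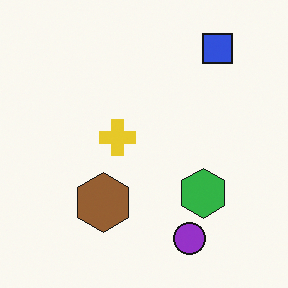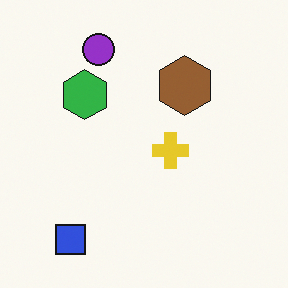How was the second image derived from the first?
The second image is the first rotated 180°.

The blue square sits in the top-right of the first image and the bottom-left of the second — consistent with a whole-image 180° rotation.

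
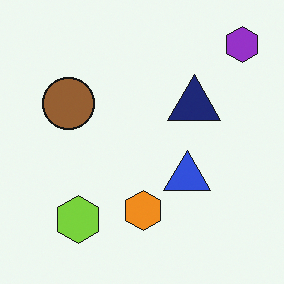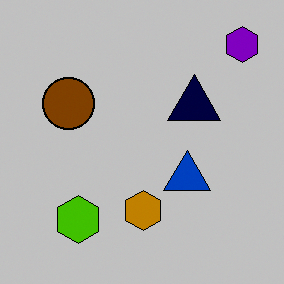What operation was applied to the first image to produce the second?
Heavily posterized to just a handful of flat colors.

Each flat color has snapped to a coarser quantized level — most visibly, the near-white background has dropped to a flat grey.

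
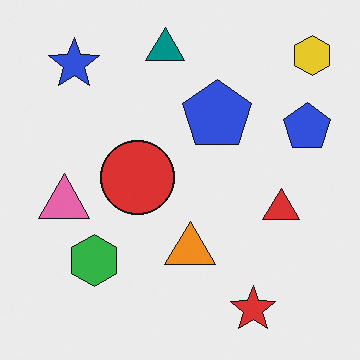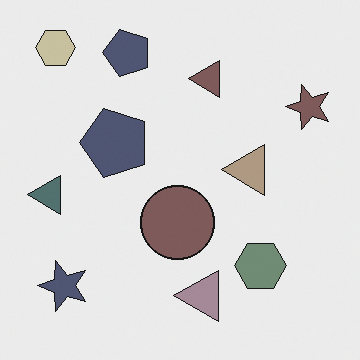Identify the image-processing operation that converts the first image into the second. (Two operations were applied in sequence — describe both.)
It was rotated 90° counter-clockwise, then heavily desaturated.

The yellow hexagon sits in the top-right of the first image and the top-left of the second — consistent with a whole-image 90° counter-clockwise rotation. All colors are more muted and greyish — a global saturation change.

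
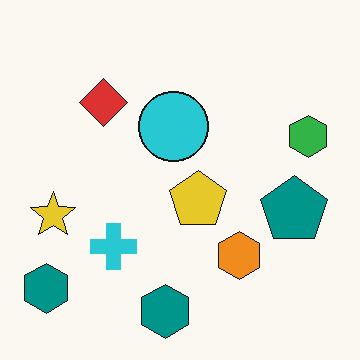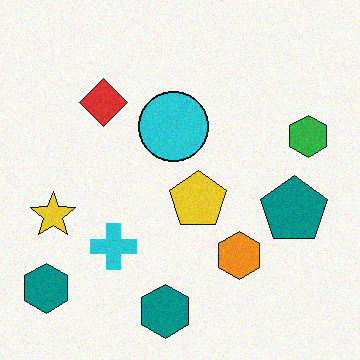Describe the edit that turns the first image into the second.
Degraded with light additive noise.

Random speckle covers the whole image, including the flat background.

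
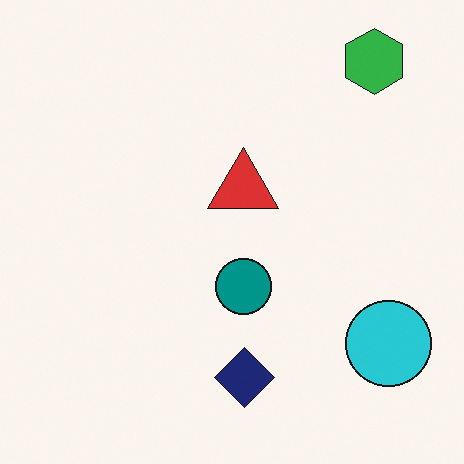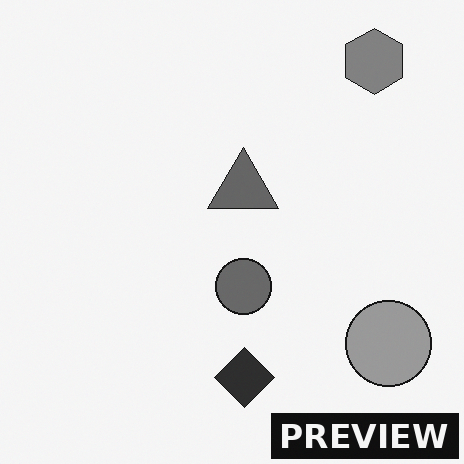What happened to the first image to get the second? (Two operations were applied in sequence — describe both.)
This is the original image converted to grayscale, then watermarked with the text "PREVIEW" in the lower-right corner.

All color is removed — every shape is now a shade of grey. A dark label reading "PREVIEW" appears in the lower-right corner.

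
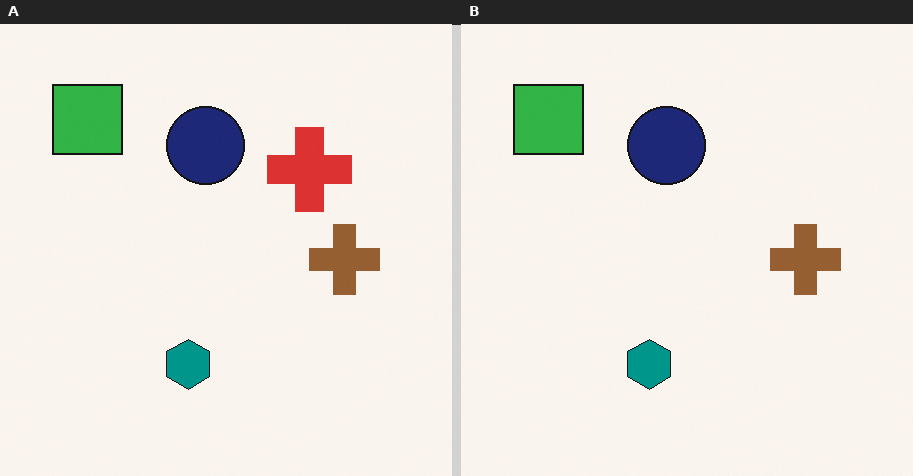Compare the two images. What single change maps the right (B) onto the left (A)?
The image was overlaid with an additional red cross.

A red cross appears in the left (A) image that is absent from the right (B).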